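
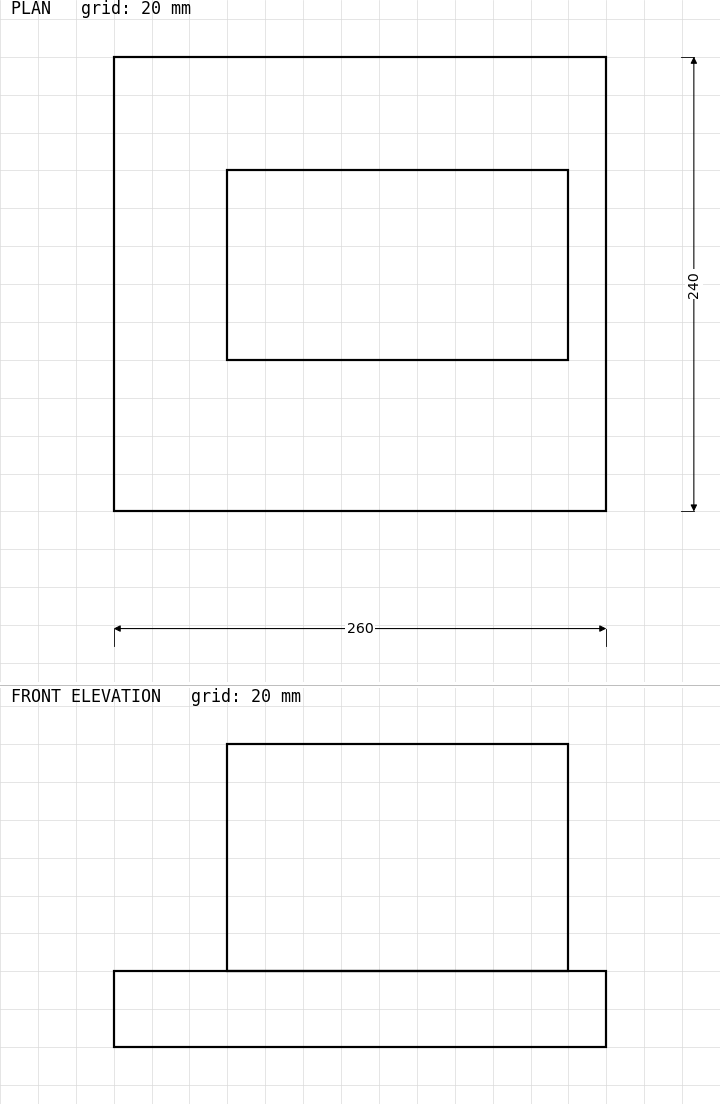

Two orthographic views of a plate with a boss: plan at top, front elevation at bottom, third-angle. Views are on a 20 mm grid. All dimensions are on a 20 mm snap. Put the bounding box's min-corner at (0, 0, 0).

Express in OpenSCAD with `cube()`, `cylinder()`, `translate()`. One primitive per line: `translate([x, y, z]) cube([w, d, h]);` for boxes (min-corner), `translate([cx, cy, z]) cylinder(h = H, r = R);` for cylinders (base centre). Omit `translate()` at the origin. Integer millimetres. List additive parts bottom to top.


cube([260, 240, 40]);
translate([60, 80, 40]) cube([180, 100, 120]);


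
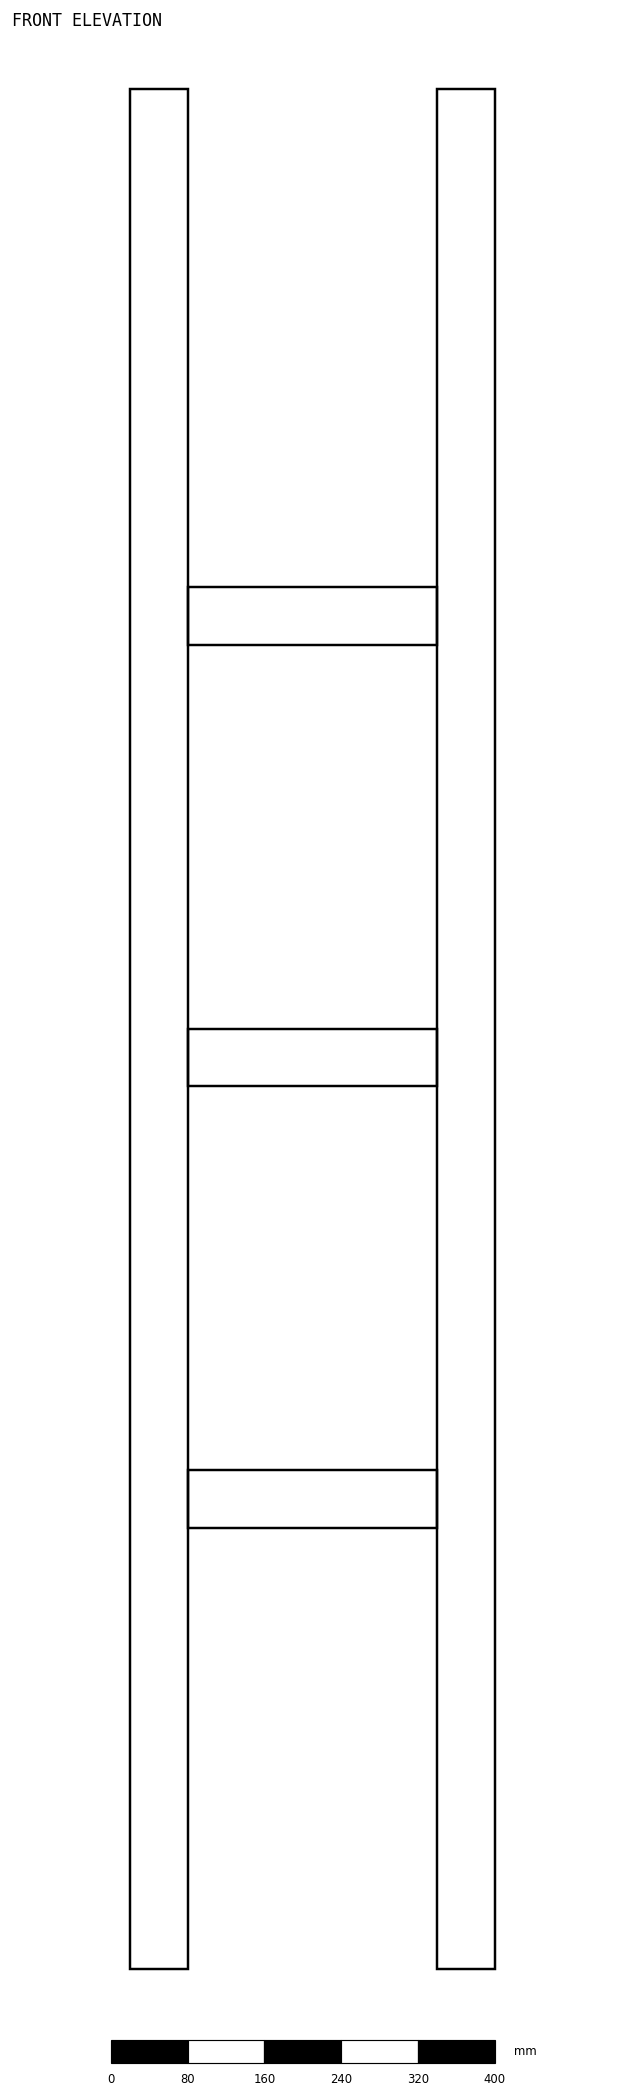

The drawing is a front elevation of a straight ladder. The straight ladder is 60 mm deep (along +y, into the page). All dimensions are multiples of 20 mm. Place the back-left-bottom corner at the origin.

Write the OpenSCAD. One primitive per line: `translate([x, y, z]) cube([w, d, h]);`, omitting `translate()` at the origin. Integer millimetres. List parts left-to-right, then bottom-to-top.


cube([60, 60, 1960]);
translate([60, 0, 460]) cube([260, 60, 60]);
translate([60, 0, 920]) cube([260, 60, 60]);
translate([60, 0, 1380]) cube([260, 60, 60]);
translate([320, 0, 0]) cube([60, 60, 1960]);


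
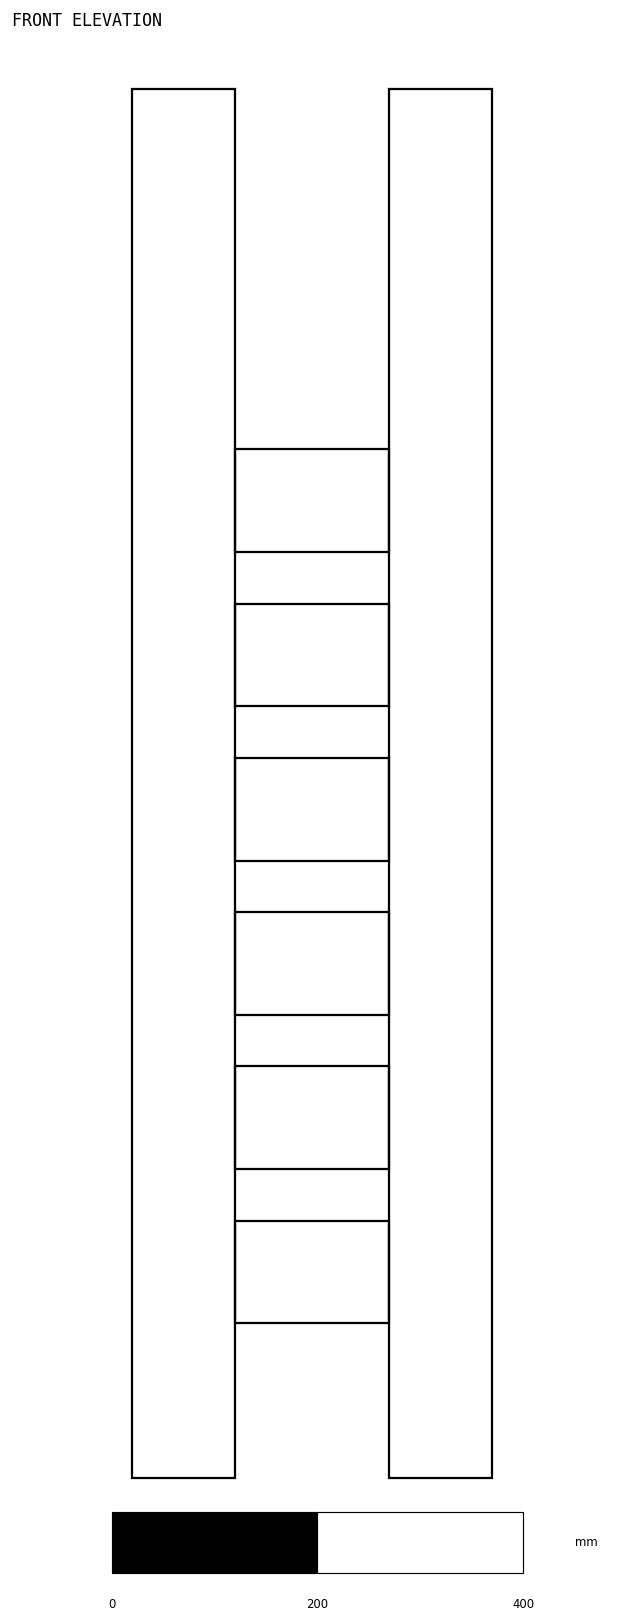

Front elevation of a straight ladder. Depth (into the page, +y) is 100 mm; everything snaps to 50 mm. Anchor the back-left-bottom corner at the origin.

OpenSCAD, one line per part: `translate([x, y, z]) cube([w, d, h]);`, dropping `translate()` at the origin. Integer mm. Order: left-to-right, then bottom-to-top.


cube([100, 100, 1350]);
translate([100, 0, 150]) cube([150, 100, 100]);
translate([100, 0, 300]) cube([150, 100, 100]);
translate([100, 0, 450]) cube([150, 100, 100]);
translate([100, 0, 600]) cube([150, 100, 100]);
translate([100, 0, 750]) cube([150, 100, 100]);
translate([100, 0, 900]) cube([150, 100, 100]);
translate([250, 0, 0]) cube([100, 100, 1350]);


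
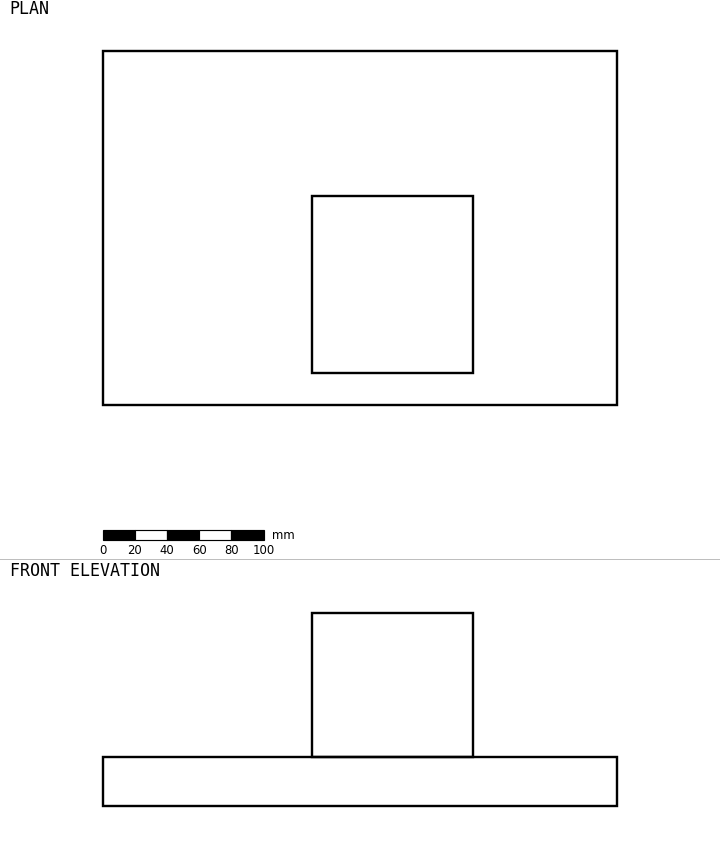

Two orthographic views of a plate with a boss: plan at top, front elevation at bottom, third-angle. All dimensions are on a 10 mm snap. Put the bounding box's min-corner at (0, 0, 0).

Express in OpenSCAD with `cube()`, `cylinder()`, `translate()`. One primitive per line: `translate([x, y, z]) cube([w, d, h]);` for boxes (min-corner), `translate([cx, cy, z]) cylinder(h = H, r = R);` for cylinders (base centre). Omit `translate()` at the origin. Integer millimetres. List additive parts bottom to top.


cube([320, 220, 30]);
translate([130, 20, 30]) cube([100, 110, 90]);


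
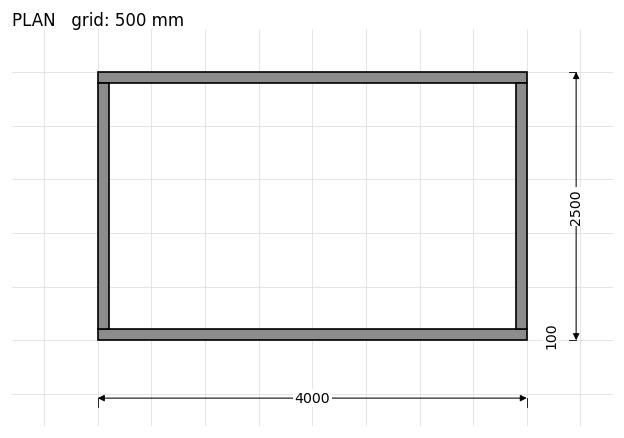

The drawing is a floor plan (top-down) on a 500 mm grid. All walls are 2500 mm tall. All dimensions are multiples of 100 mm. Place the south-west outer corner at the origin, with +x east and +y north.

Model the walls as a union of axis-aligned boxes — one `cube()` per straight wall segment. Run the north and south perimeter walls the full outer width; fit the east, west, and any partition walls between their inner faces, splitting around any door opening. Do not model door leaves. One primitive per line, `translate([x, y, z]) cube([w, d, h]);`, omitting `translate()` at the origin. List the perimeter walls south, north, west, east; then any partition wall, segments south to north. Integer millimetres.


cube([4000, 100, 2500]);
translate([0, 2400, 0]) cube([4000, 100, 2500]);
translate([0, 100, 0]) cube([100, 2300, 2500]);
translate([3900, 100, 0]) cube([100, 2300, 2500]);


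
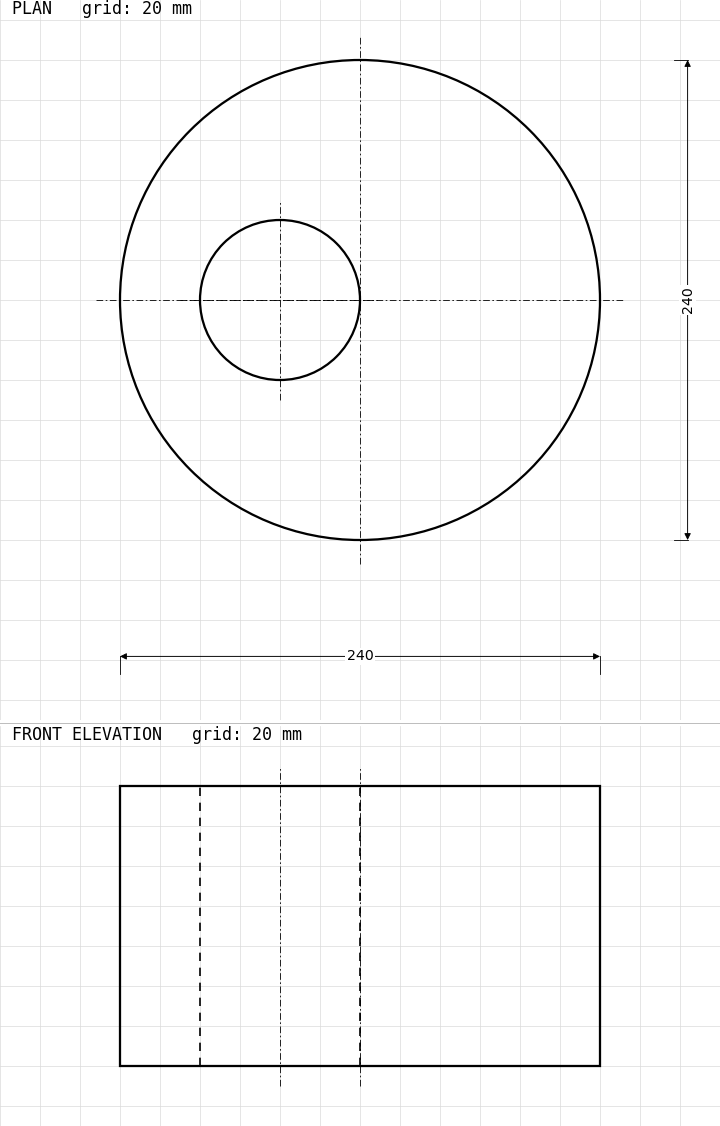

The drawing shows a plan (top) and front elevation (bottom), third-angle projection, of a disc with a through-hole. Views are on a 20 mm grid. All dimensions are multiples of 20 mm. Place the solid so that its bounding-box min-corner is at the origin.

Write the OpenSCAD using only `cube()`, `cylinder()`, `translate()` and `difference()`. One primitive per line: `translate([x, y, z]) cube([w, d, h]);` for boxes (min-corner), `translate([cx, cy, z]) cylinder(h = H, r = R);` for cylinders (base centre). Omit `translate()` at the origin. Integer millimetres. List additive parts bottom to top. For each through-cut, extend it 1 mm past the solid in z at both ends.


difference() {
  translate([120, 120, 0]) cylinder(h = 140, r = 120);
  translate([80, 120, -1]) cylinder(h = 142, r = 40);
}


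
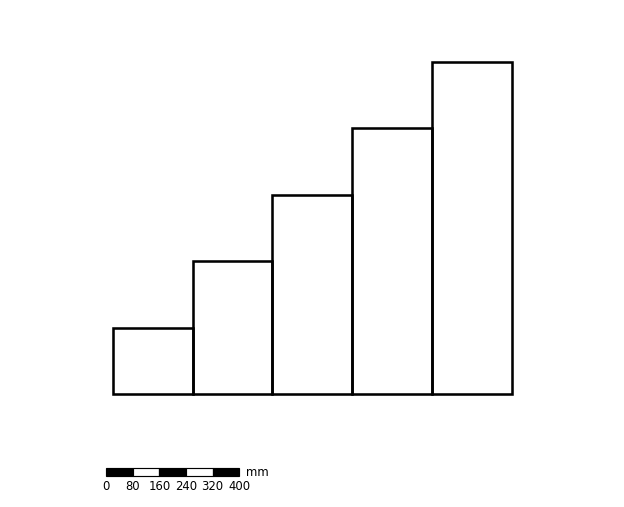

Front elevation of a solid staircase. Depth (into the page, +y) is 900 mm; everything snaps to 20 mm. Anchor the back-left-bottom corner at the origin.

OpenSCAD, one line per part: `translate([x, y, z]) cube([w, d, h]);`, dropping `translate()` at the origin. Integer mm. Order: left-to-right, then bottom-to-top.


cube([240, 900, 200]);
translate([240, 0, 0]) cube([240, 900, 400]);
translate([480, 0, 0]) cube([240, 900, 600]);
translate([720, 0, 0]) cube([240, 900, 800]);
translate([960, 0, 0]) cube([240, 900, 1000]);


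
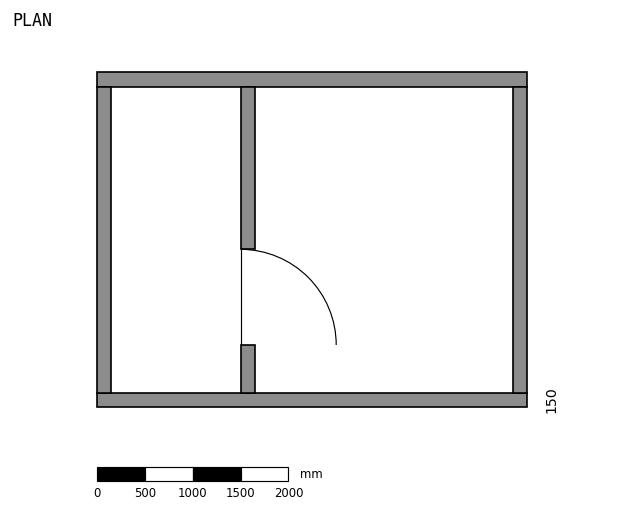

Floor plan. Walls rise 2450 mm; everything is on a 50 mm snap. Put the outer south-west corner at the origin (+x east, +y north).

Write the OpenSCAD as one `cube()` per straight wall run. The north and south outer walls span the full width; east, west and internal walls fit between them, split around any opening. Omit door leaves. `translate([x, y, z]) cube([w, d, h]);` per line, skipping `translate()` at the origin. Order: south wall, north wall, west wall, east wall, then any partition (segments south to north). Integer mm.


cube([4500, 150, 2450]);
translate([0, 3350, 0]) cube([4500, 150, 2450]);
translate([0, 150, 0]) cube([150, 3200, 2450]);
translate([4350, 150, 0]) cube([150, 3200, 2450]);
translate([1500, 150, 0]) cube([150, 500, 2450]);
translate([1500, 1650, 0]) cube([150, 1700, 2450]);


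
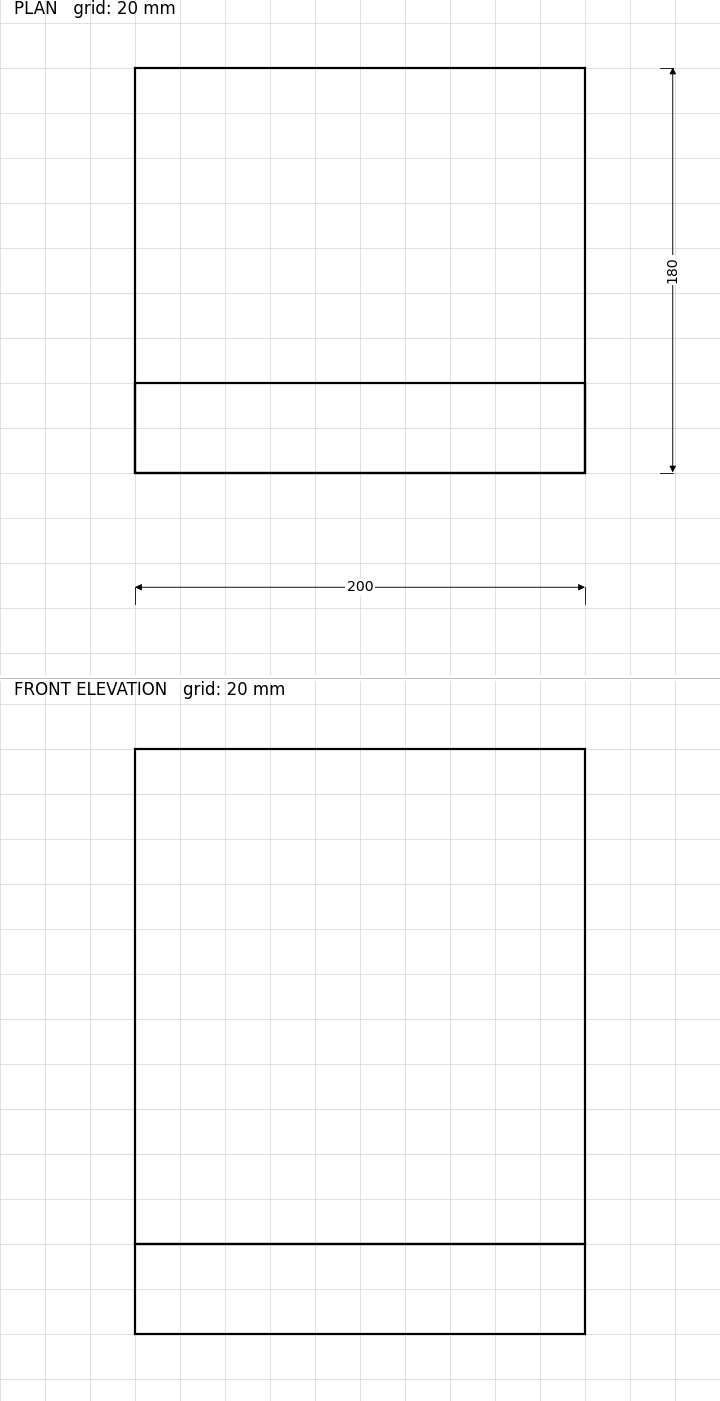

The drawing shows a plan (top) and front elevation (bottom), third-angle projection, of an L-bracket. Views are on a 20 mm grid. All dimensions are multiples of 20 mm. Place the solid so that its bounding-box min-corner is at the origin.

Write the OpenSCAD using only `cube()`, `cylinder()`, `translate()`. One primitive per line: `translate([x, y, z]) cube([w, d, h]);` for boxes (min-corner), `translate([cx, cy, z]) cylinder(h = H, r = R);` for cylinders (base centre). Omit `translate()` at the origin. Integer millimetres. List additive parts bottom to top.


cube([200, 180, 40]);
translate([0, 0, 40]) cube([200, 40, 220]);


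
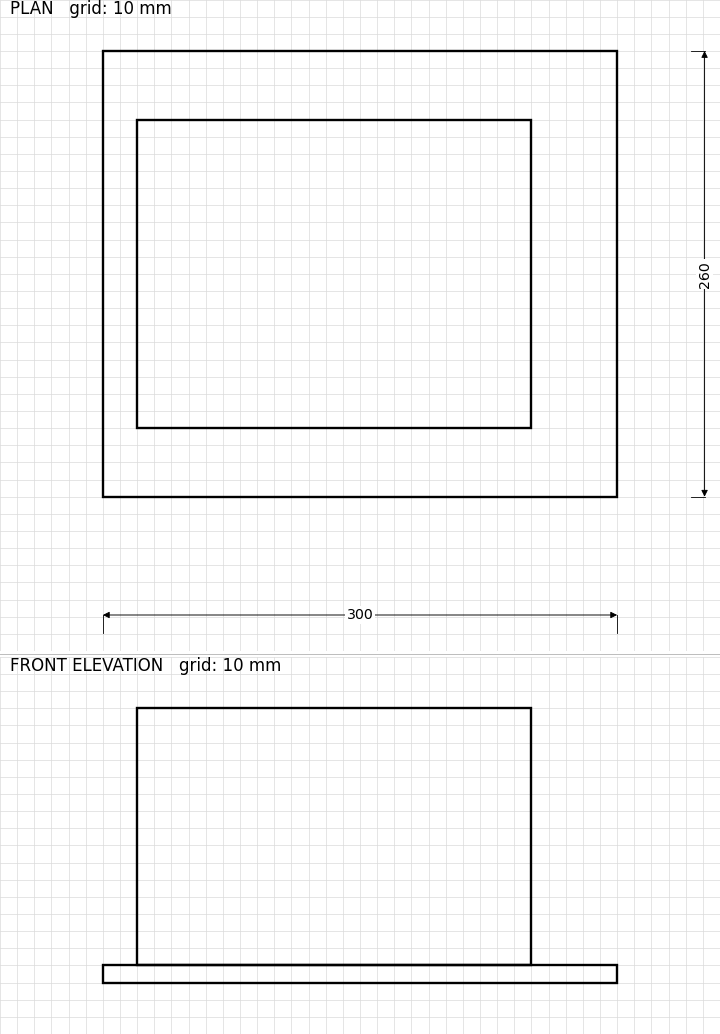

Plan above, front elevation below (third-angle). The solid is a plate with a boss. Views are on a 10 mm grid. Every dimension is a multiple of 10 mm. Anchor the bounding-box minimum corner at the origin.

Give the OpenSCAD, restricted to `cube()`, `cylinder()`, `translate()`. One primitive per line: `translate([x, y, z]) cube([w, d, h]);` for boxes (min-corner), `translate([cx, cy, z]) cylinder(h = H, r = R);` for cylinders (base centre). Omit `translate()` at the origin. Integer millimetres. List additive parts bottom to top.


cube([300, 260, 10]);
translate([20, 40, 10]) cube([230, 180, 150]);


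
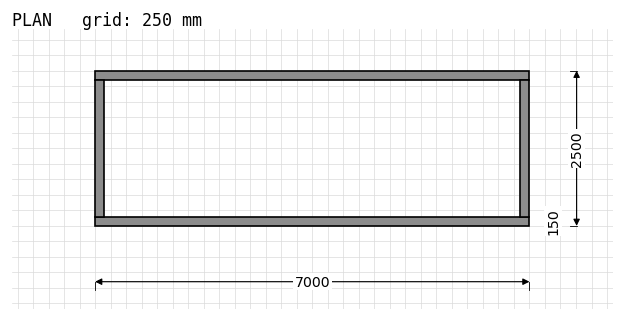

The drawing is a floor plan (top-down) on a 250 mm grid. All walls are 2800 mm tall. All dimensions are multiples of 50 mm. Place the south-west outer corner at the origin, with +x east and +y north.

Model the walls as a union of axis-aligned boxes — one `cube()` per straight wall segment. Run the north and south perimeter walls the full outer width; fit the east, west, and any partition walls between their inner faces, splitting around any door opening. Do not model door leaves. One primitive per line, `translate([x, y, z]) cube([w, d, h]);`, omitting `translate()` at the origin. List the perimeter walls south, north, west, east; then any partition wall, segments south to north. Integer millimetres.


cube([7000, 150, 2800]);
translate([0, 2350, 0]) cube([7000, 150, 2800]);
translate([0, 150, 0]) cube([150, 2200, 2800]);
translate([6850, 150, 0]) cube([150, 2200, 2800]);


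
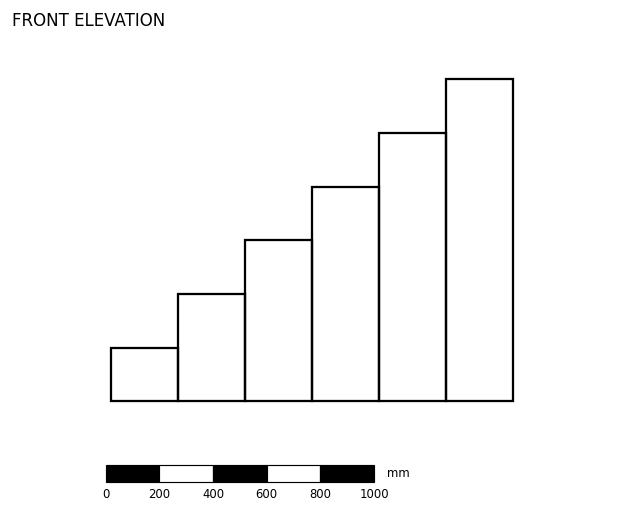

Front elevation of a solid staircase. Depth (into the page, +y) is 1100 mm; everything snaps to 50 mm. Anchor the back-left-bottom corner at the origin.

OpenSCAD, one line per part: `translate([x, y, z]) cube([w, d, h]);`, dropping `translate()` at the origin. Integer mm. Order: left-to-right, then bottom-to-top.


cube([250, 1100, 200]);
translate([250, 0, 0]) cube([250, 1100, 400]);
translate([500, 0, 0]) cube([250, 1100, 600]);
translate([750, 0, 0]) cube([250, 1100, 800]);
translate([1000, 0, 0]) cube([250, 1100, 1000]);
translate([1250, 0, 0]) cube([250, 1100, 1200]);


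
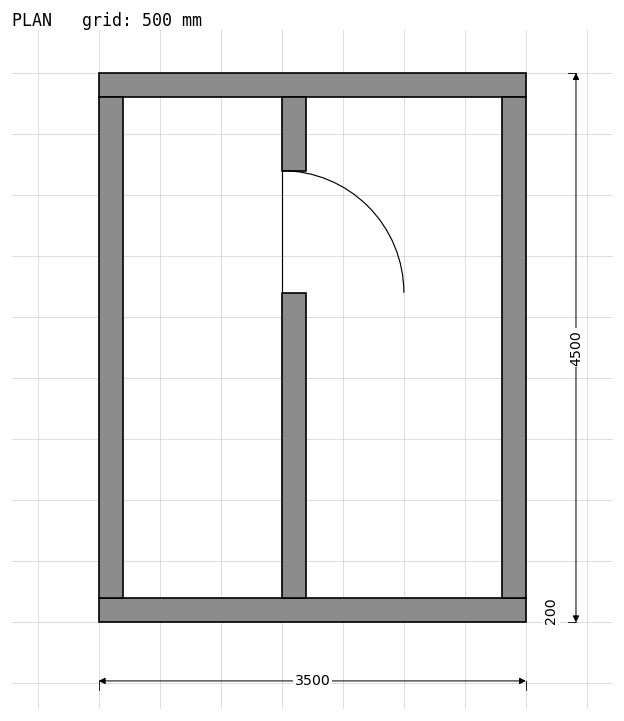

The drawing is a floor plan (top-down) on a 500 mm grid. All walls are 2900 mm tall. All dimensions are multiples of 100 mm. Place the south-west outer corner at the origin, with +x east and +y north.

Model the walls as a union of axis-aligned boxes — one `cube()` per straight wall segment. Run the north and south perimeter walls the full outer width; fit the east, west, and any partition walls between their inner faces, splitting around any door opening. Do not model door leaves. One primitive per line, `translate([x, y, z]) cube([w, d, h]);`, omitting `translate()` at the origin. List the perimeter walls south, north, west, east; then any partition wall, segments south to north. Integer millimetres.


cube([3500, 200, 2900]);
translate([0, 4300, 0]) cube([3500, 200, 2900]);
translate([0, 200, 0]) cube([200, 4100, 2900]);
translate([3300, 200, 0]) cube([200, 4100, 2900]);
translate([1500, 200, 0]) cube([200, 2500, 2900]);
translate([1500, 3700, 0]) cube([200, 600, 2900]);


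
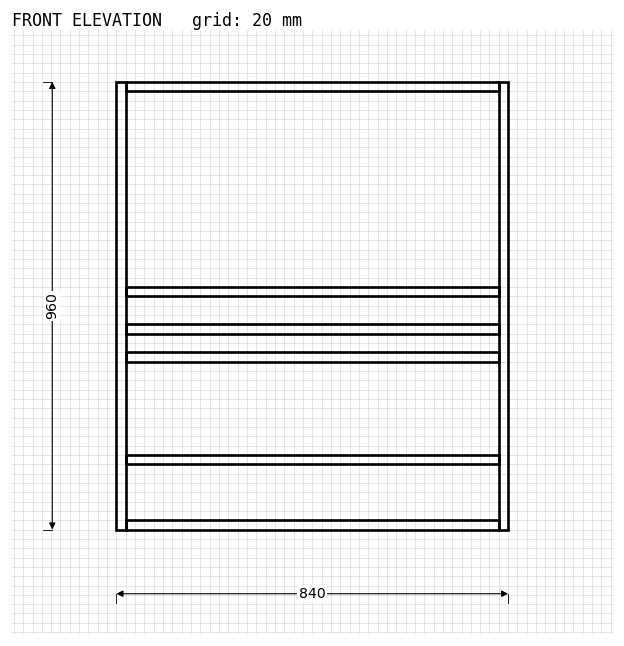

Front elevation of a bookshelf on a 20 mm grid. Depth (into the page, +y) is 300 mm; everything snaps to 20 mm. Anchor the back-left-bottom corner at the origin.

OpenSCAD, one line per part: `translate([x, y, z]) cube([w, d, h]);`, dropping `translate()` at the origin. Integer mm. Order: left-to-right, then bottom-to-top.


cube([20, 300, 960]);
translate([20, 0, 0]) cube([800, 300, 20]);
translate([20, 0, 140]) cube([800, 300, 20]);
translate([20, 0, 360]) cube([800, 300, 20]);
translate([20, 0, 420]) cube([800, 300, 20]);
translate([20, 0, 500]) cube([800, 300, 20]);
translate([20, 0, 940]) cube([800, 300, 20]);
translate([820, 0, 0]) cube([20, 300, 960]);


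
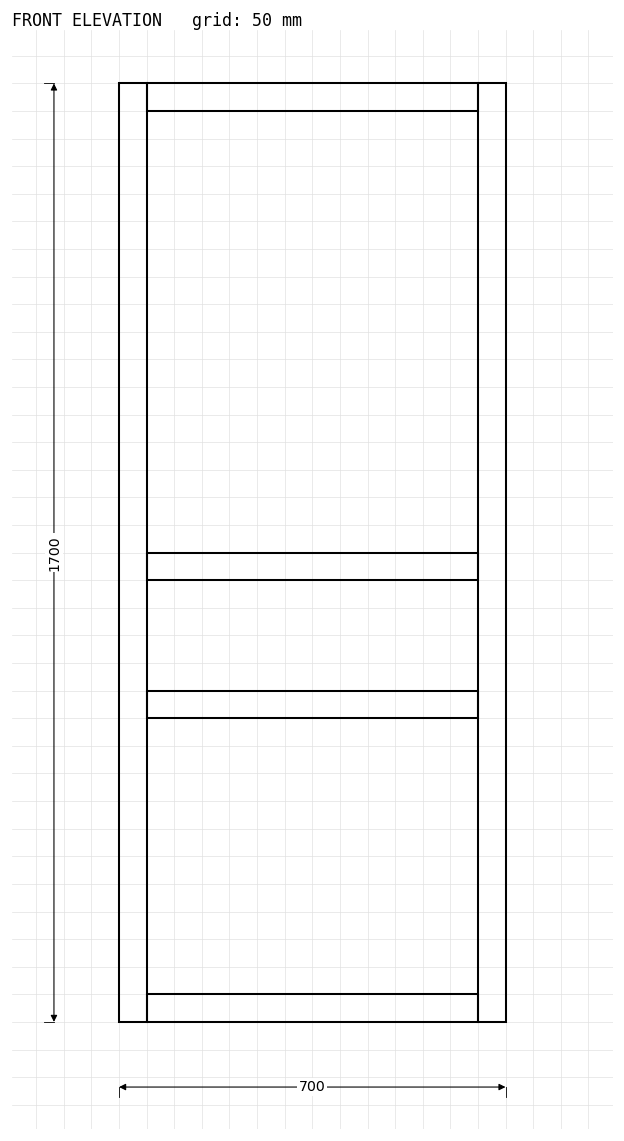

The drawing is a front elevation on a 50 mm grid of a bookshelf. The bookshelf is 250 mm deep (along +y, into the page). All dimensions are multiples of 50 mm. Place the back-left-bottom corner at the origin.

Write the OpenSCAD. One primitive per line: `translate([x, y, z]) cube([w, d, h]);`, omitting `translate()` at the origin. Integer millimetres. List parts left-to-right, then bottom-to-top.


cube([50, 250, 1700]);
translate([50, 0, 0]) cube([600, 250, 50]);
translate([50, 0, 550]) cube([600, 250, 50]);
translate([50, 0, 800]) cube([600, 250, 50]);
translate([50, 0, 1650]) cube([600, 250, 50]);
translate([650, 0, 0]) cube([50, 250, 1700]);


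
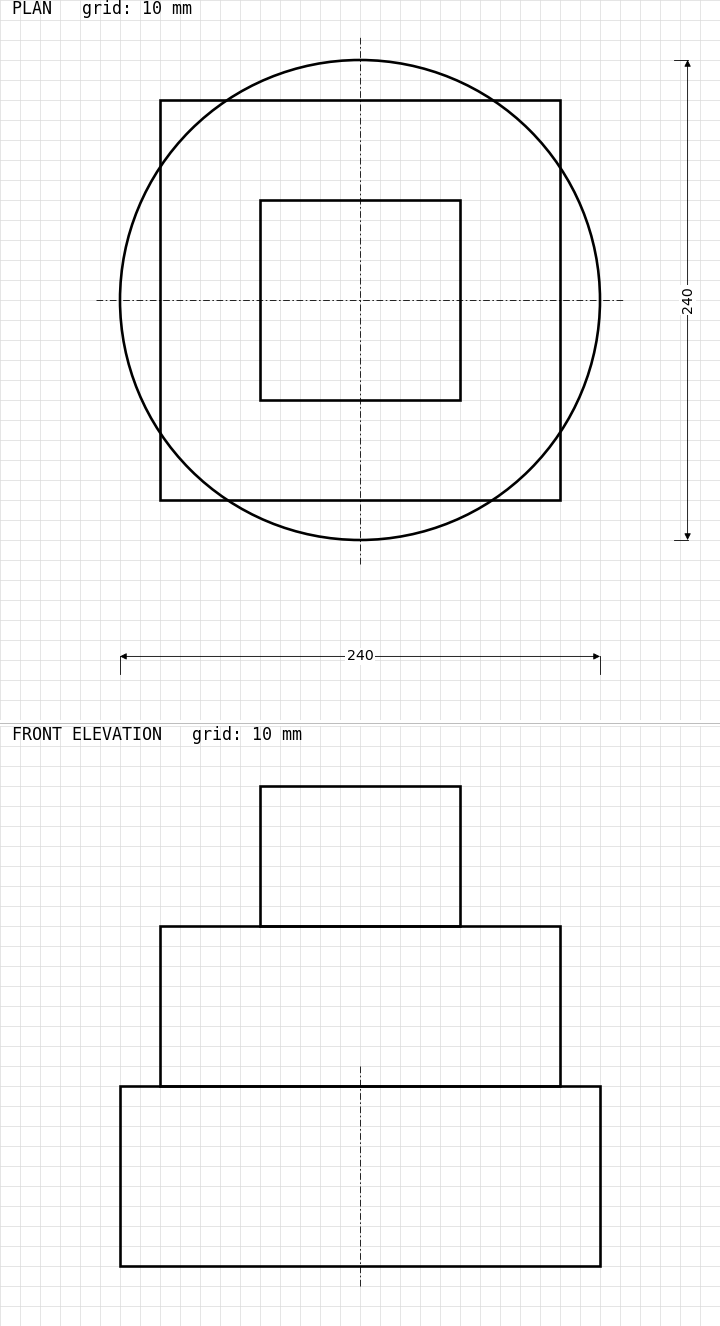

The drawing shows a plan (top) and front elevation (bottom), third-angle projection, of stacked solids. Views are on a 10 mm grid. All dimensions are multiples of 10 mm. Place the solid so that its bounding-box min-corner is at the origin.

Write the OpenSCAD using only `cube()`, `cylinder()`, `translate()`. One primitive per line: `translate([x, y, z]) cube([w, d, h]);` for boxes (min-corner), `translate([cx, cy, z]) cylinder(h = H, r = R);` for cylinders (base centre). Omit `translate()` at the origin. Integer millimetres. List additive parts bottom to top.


translate([120, 120, 0]) cylinder(h = 90, r = 120);
translate([20, 20, 90]) cube([200, 200, 80]);
translate([70, 70, 170]) cube([100, 100, 70]);


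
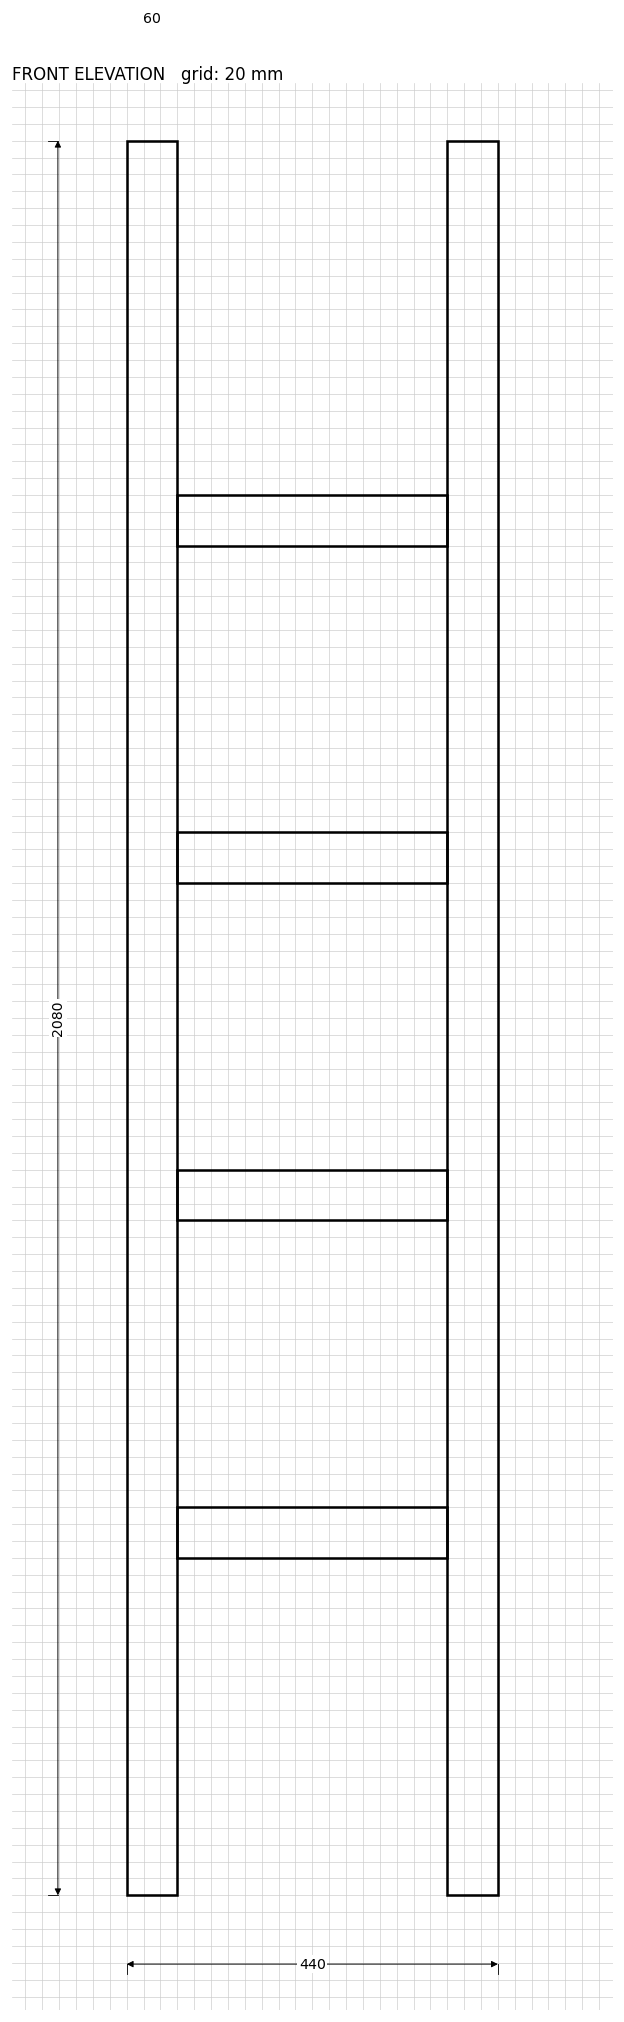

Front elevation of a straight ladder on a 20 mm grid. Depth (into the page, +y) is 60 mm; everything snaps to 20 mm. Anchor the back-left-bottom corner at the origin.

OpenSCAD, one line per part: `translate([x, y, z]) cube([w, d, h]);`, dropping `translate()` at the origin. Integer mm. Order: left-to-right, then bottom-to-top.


cube([60, 60, 2080]);
translate([60, 0, 400]) cube([320, 60, 60]);
translate([60, 0, 800]) cube([320, 60, 60]);
translate([60, 0, 1200]) cube([320, 60, 60]);
translate([60, 0, 1600]) cube([320, 60, 60]);
translate([380, 0, 0]) cube([60, 60, 2080]);


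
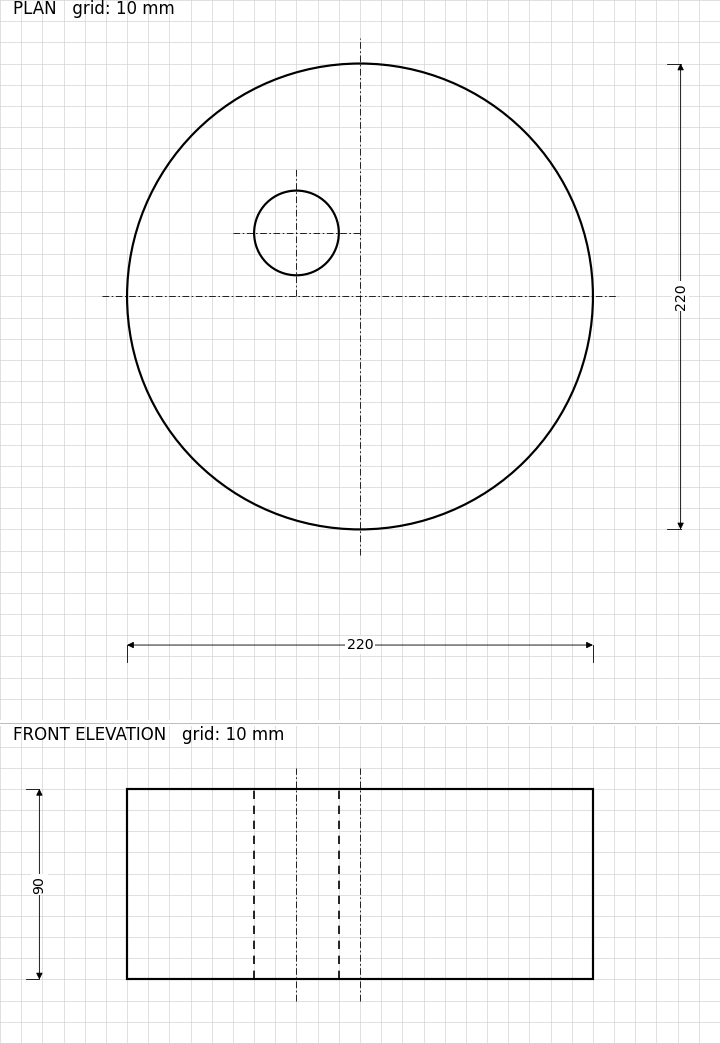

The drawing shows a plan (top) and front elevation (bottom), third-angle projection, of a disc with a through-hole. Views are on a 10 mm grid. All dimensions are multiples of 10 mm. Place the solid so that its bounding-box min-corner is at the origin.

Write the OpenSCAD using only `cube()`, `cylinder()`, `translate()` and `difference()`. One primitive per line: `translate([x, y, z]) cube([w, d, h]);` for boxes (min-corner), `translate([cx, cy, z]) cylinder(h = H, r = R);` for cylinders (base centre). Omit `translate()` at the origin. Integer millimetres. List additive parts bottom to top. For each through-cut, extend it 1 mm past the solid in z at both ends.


difference() {
  translate([110, 110, 0]) cylinder(h = 90, r = 110);
  translate([80, 140, -1]) cylinder(h = 92, r = 20);
}


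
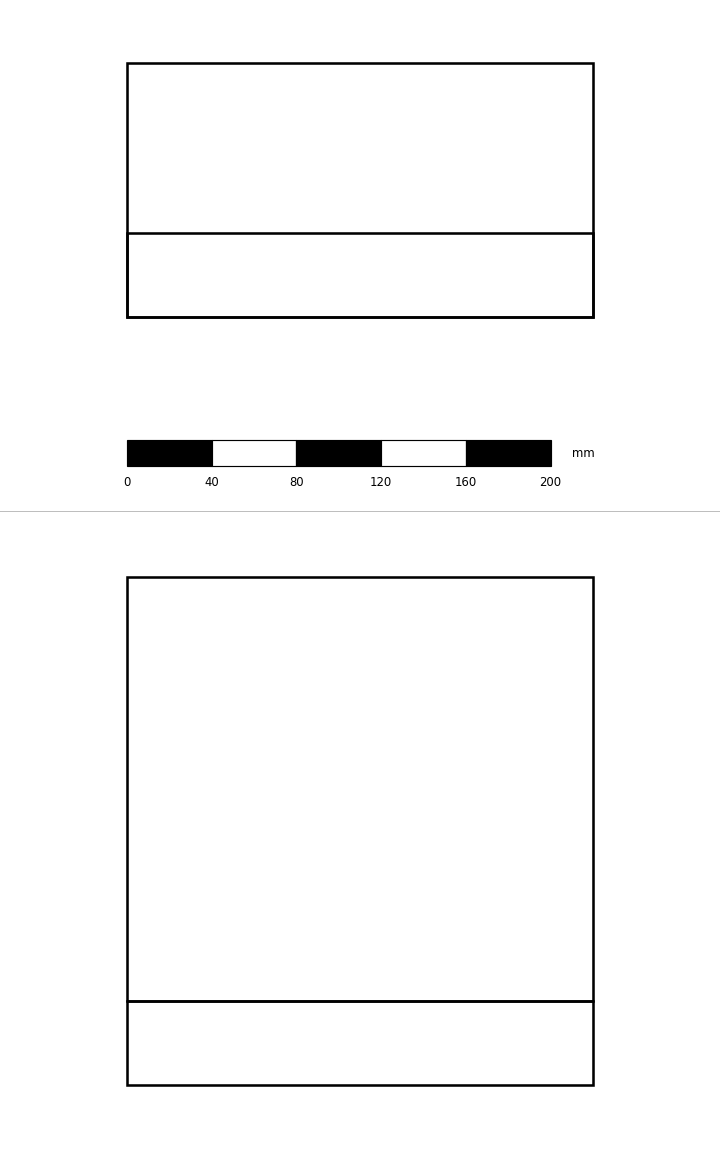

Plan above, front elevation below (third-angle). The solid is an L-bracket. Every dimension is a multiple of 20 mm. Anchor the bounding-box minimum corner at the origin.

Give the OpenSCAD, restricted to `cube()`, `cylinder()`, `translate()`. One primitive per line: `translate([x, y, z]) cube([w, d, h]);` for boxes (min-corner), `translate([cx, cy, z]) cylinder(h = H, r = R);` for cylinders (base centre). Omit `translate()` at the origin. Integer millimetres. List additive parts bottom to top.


cube([220, 120, 40]);
translate([0, 0, 40]) cube([220, 40, 200]);


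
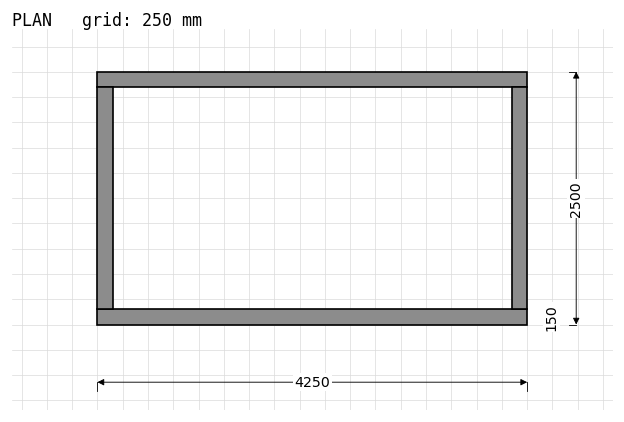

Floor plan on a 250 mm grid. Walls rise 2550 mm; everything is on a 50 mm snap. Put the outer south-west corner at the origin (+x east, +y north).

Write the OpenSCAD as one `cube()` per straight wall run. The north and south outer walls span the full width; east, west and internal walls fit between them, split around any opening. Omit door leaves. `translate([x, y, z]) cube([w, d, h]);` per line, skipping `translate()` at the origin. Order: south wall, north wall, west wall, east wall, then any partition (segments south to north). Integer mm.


cube([4250, 150, 2550]);
translate([0, 2350, 0]) cube([4250, 150, 2550]);
translate([0, 150, 0]) cube([150, 2200, 2550]);
translate([4100, 150, 0]) cube([150, 2200, 2550]);


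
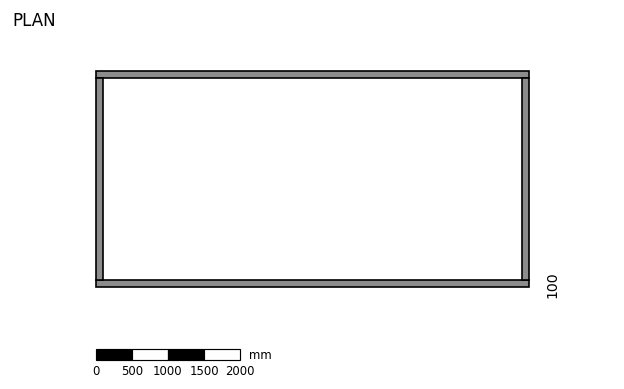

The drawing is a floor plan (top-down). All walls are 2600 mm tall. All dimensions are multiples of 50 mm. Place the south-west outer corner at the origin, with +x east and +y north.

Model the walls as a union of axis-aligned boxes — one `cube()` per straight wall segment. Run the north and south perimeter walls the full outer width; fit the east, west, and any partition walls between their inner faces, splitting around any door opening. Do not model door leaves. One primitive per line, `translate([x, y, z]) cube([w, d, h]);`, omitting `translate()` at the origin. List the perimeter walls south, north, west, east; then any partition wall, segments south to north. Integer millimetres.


cube([6000, 100, 2600]);
translate([0, 2900, 0]) cube([6000, 100, 2600]);
translate([0, 100, 0]) cube([100, 2800, 2600]);
translate([5900, 100, 0]) cube([100, 2800, 2600]);


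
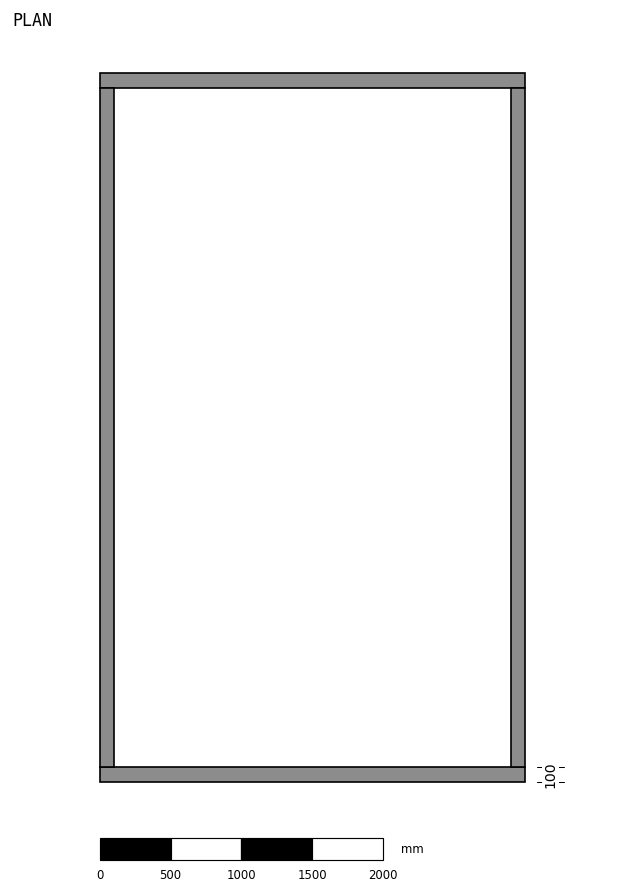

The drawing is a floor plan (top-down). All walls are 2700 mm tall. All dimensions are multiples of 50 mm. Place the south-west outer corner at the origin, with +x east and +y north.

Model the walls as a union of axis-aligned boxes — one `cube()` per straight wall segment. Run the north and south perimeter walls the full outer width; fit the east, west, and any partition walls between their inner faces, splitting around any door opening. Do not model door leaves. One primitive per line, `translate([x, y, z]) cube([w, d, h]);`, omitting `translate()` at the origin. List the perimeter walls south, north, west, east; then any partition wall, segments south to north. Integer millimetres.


cube([3000, 100, 2700]);
translate([0, 4900, 0]) cube([3000, 100, 2700]);
translate([0, 100, 0]) cube([100, 4800, 2700]);
translate([2900, 100, 0]) cube([100, 4800, 2700]);


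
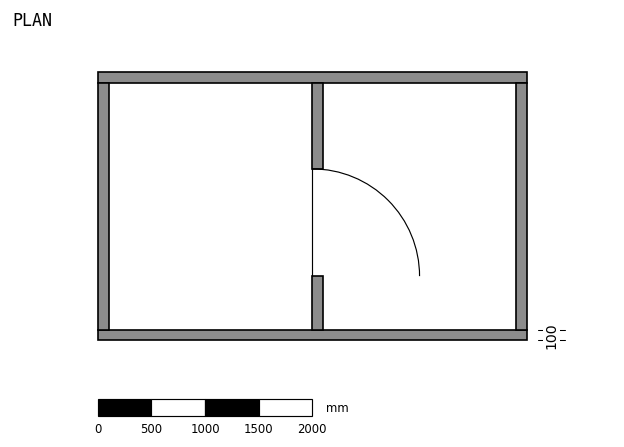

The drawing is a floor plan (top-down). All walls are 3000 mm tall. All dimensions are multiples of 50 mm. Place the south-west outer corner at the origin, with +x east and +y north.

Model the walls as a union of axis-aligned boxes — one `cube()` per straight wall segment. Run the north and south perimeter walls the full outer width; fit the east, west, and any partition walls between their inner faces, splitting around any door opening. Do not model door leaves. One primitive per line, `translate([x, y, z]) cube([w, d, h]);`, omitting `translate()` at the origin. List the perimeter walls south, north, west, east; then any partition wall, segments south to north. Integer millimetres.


cube([4000, 100, 3000]);
translate([0, 2400, 0]) cube([4000, 100, 3000]);
translate([0, 100, 0]) cube([100, 2300, 3000]);
translate([3900, 100, 0]) cube([100, 2300, 3000]);
translate([2000, 100, 0]) cube([100, 500, 3000]);
translate([2000, 1600, 0]) cube([100, 800, 3000]);


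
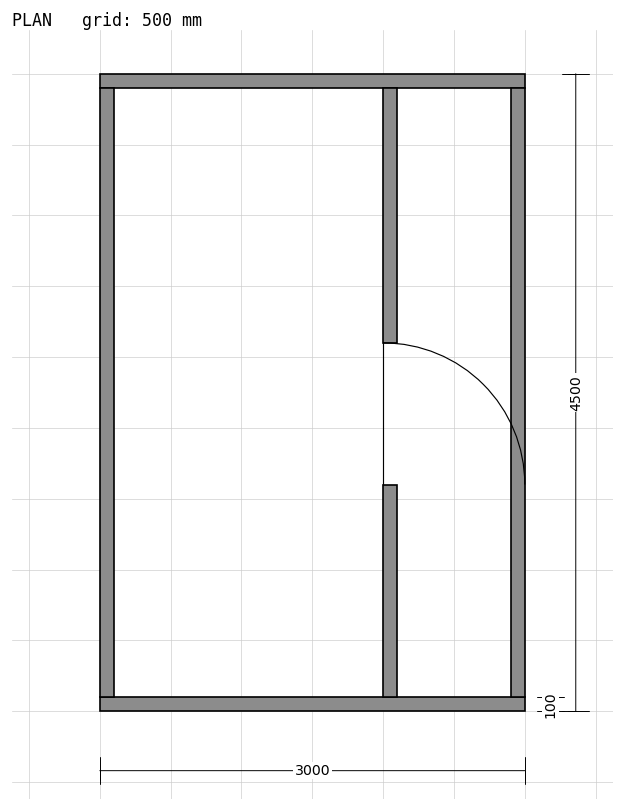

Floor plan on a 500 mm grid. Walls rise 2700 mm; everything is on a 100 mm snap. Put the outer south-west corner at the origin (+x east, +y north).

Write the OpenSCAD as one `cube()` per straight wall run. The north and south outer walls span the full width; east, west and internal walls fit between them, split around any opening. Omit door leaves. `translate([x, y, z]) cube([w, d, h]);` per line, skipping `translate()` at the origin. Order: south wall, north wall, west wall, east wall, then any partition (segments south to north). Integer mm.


cube([3000, 100, 2700]);
translate([0, 4400, 0]) cube([3000, 100, 2700]);
translate([0, 100, 0]) cube([100, 4300, 2700]);
translate([2900, 100, 0]) cube([100, 4300, 2700]);
translate([2000, 100, 0]) cube([100, 1500, 2700]);
translate([2000, 2600, 0]) cube([100, 1800, 2700]);


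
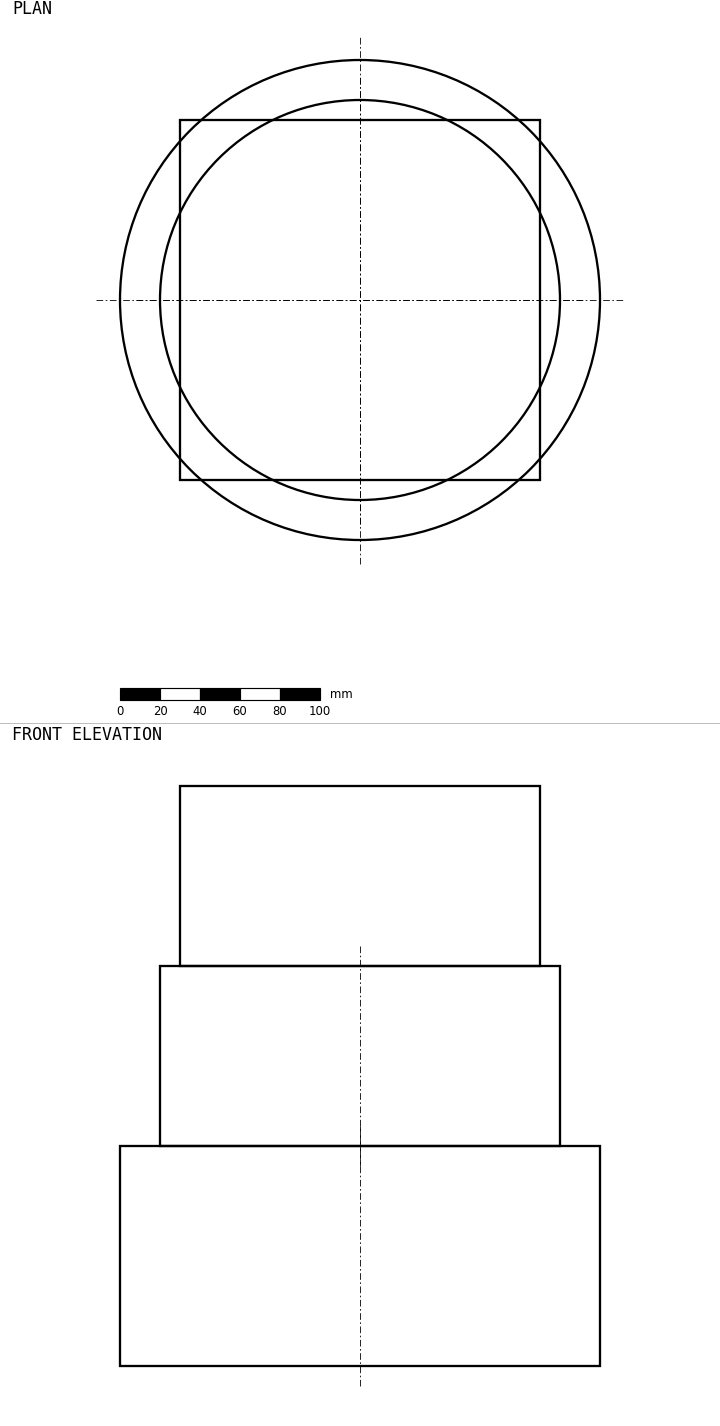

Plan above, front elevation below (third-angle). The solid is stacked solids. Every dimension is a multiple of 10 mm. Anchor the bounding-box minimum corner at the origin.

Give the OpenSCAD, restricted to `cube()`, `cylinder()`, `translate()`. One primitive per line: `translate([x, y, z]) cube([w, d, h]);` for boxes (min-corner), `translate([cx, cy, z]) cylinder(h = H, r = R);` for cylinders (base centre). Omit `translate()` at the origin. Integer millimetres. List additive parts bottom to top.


translate([120, 120, 0]) cylinder(h = 110, r = 120);
translate([120, 120, 110]) cylinder(h = 90, r = 100);
translate([30, 30, 200]) cube([180, 180, 90]);


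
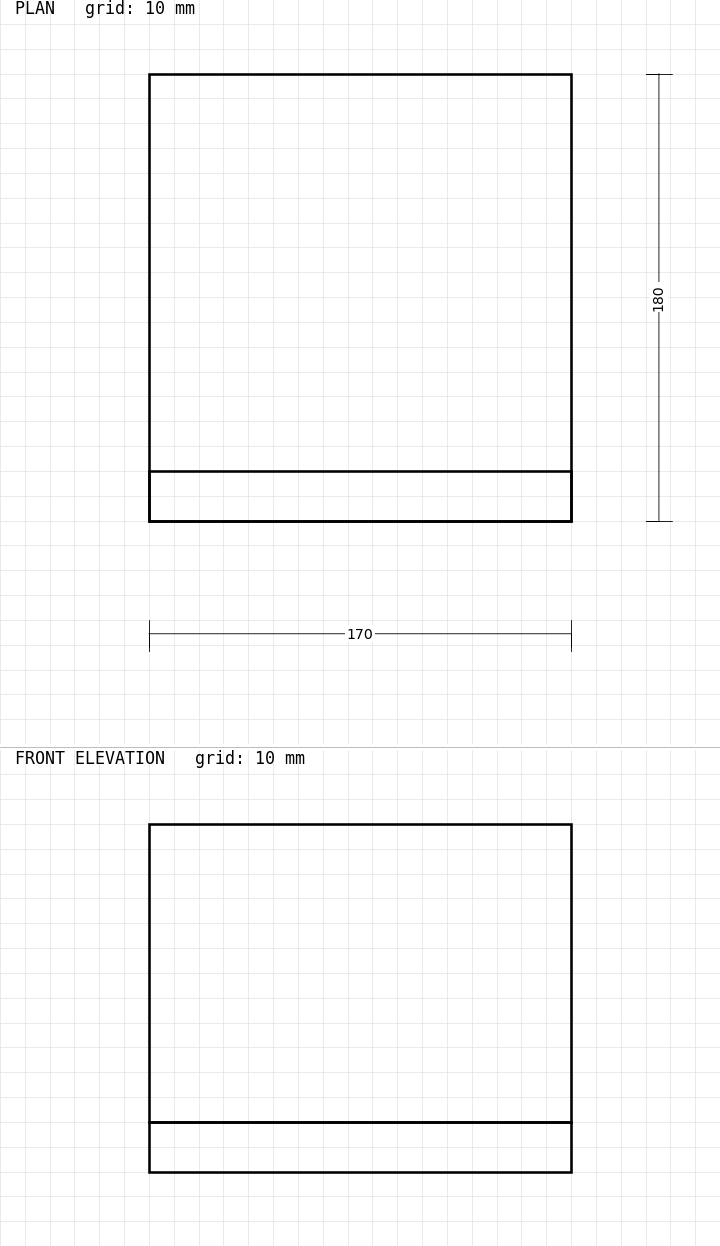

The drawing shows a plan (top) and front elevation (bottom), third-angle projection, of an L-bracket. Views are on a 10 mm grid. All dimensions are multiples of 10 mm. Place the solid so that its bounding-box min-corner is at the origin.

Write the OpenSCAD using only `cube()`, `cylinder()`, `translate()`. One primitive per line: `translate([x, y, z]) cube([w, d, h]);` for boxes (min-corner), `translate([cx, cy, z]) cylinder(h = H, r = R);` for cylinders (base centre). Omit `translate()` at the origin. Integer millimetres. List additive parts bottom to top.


cube([170, 180, 20]);
translate([0, 0, 20]) cube([170, 20, 120]);


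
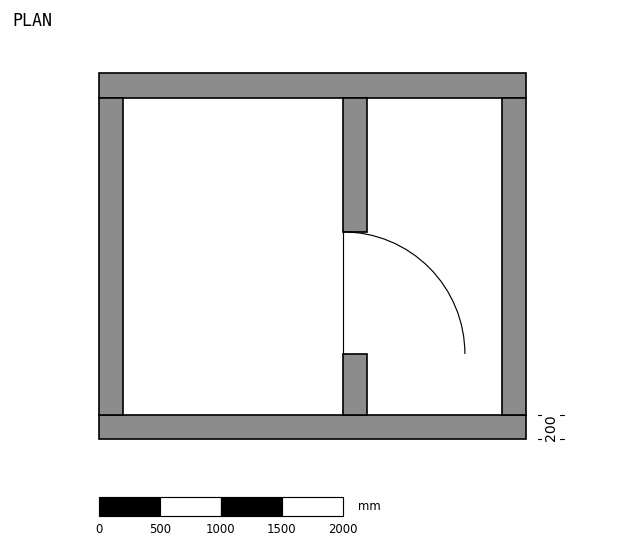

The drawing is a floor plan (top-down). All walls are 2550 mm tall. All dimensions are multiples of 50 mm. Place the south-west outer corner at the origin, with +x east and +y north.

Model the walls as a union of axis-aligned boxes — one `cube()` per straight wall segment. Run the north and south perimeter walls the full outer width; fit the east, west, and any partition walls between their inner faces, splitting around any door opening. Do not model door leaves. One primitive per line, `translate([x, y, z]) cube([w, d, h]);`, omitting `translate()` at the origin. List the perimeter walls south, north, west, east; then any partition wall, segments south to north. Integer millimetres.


cube([3500, 200, 2550]);
translate([0, 2800, 0]) cube([3500, 200, 2550]);
translate([0, 200, 0]) cube([200, 2600, 2550]);
translate([3300, 200, 0]) cube([200, 2600, 2550]);
translate([2000, 200, 0]) cube([200, 500, 2550]);
translate([2000, 1700, 0]) cube([200, 1100, 2550]);


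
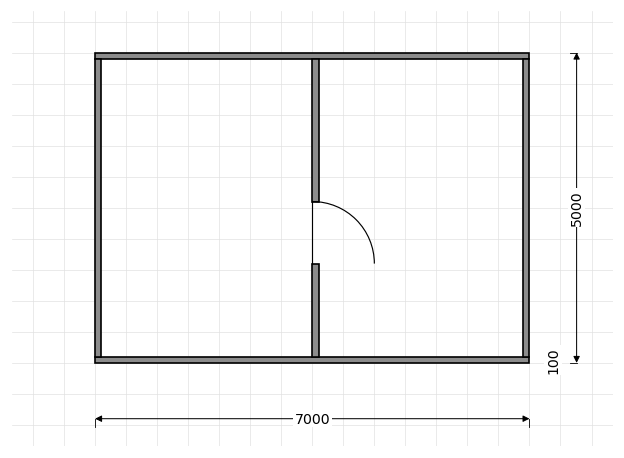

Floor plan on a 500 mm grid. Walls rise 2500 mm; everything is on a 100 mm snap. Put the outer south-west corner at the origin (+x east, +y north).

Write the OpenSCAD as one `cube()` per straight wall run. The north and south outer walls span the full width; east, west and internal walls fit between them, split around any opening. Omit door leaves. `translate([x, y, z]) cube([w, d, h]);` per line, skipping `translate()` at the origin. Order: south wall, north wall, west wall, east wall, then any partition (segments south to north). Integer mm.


cube([7000, 100, 2500]);
translate([0, 4900, 0]) cube([7000, 100, 2500]);
translate([0, 100, 0]) cube([100, 4800, 2500]);
translate([6900, 100, 0]) cube([100, 4800, 2500]);
translate([3500, 100, 0]) cube([100, 1500, 2500]);
translate([3500, 2600, 0]) cube([100, 2300, 2500]);


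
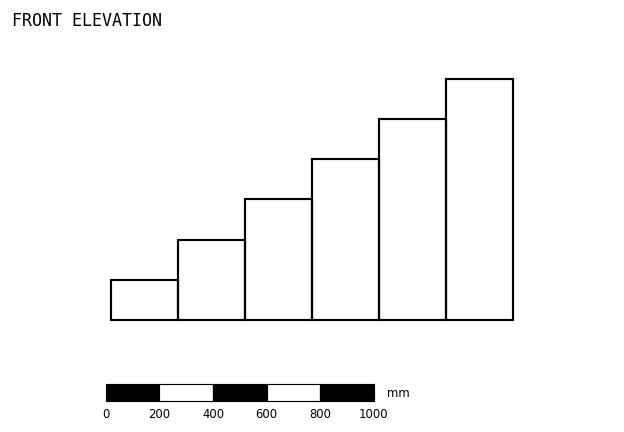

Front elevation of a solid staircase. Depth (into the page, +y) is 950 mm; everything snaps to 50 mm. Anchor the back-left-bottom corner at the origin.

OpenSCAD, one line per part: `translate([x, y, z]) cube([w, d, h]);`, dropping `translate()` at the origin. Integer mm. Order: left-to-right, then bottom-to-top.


cube([250, 950, 150]);
translate([250, 0, 0]) cube([250, 950, 300]);
translate([500, 0, 0]) cube([250, 950, 450]);
translate([750, 0, 0]) cube([250, 950, 600]);
translate([1000, 0, 0]) cube([250, 950, 750]);
translate([1250, 0, 0]) cube([250, 950, 900]);


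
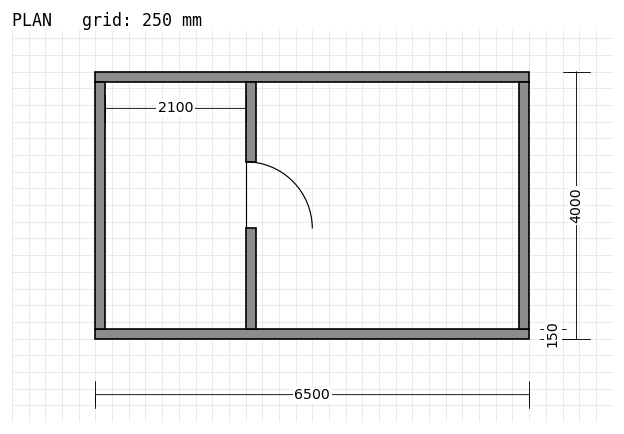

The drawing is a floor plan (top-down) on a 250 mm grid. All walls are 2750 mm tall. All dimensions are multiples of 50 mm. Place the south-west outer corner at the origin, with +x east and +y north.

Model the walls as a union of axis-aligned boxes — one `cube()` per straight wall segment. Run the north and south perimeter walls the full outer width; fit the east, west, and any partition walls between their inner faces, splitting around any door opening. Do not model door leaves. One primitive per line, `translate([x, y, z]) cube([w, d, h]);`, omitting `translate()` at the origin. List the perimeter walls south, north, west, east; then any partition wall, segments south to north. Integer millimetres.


cube([6500, 150, 2750]);
translate([0, 3850, 0]) cube([6500, 150, 2750]);
translate([0, 150, 0]) cube([150, 3700, 2750]);
translate([6350, 150, 0]) cube([150, 3700, 2750]);
translate([2250, 150, 0]) cube([150, 1500, 2750]);
translate([2250, 2650, 0]) cube([150, 1200, 2750]);


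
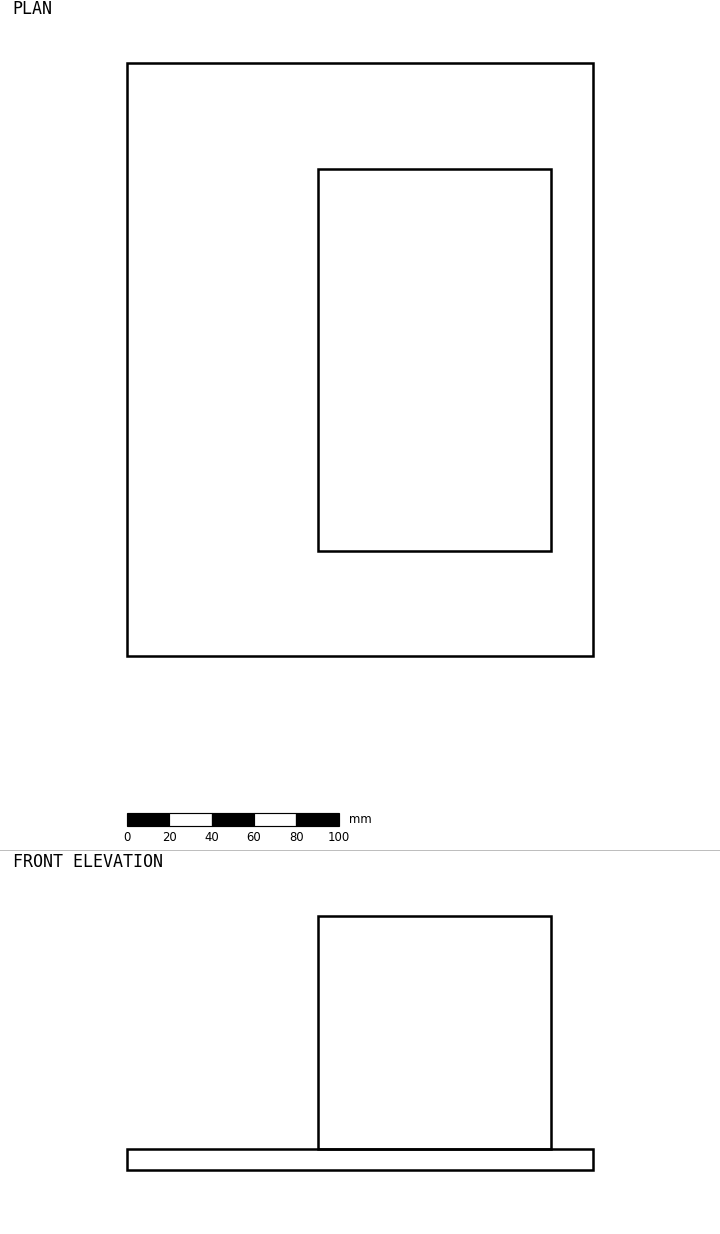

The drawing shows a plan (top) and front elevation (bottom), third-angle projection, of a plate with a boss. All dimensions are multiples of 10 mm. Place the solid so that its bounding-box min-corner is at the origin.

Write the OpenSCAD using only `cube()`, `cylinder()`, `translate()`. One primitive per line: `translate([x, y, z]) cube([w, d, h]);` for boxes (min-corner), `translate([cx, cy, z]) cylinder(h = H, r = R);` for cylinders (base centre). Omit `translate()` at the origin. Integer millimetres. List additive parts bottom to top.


cube([220, 280, 10]);
translate([90, 50, 10]) cube([110, 180, 110]);


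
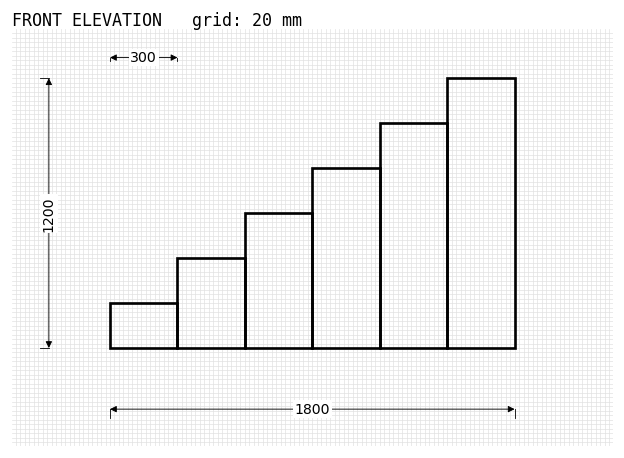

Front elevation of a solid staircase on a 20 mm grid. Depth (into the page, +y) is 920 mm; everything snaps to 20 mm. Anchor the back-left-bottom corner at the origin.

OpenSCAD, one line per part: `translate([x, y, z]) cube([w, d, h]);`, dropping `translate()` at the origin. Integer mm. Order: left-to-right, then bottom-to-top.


cube([300, 920, 200]);
translate([300, 0, 0]) cube([300, 920, 400]);
translate([600, 0, 0]) cube([300, 920, 600]);
translate([900, 0, 0]) cube([300, 920, 800]);
translate([1200, 0, 0]) cube([300, 920, 1000]);
translate([1500, 0, 0]) cube([300, 920, 1200]);


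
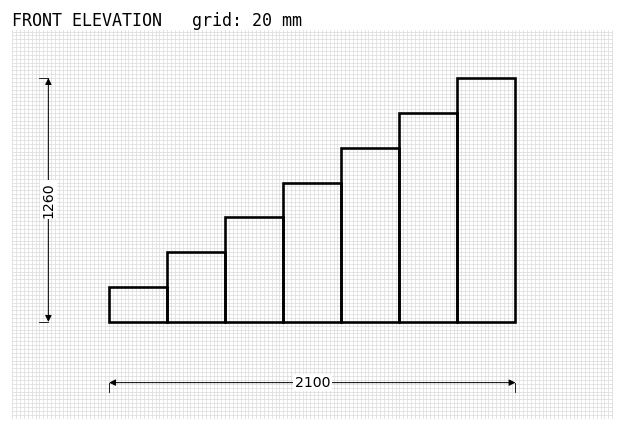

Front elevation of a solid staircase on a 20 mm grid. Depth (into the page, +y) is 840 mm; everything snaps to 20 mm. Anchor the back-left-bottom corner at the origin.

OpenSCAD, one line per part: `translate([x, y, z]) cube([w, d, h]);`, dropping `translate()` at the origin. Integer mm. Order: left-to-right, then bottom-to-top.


cube([300, 840, 180]);
translate([300, 0, 0]) cube([300, 840, 360]);
translate([600, 0, 0]) cube([300, 840, 540]);
translate([900, 0, 0]) cube([300, 840, 720]);
translate([1200, 0, 0]) cube([300, 840, 900]);
translate([1500, 0, 0]) cube([300, 840, 1080]);
translate([1800, 0, 0]) cube([300, 840, 1260]);


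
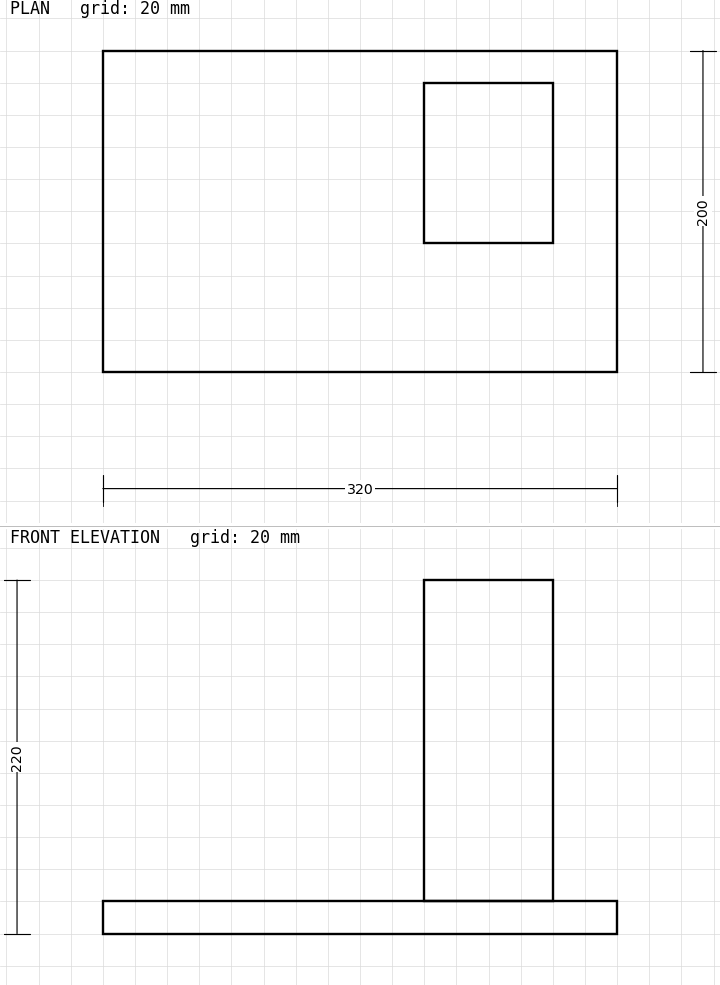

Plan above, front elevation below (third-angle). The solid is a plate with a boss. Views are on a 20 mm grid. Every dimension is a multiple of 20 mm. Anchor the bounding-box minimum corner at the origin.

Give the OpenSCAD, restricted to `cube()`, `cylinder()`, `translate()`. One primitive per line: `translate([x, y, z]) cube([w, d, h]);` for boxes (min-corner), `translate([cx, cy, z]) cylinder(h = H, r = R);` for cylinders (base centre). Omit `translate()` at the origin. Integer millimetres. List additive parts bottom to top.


cube([320, 200, 20]);
translate([200, 80, 20]) cube([80, 100, 200]);


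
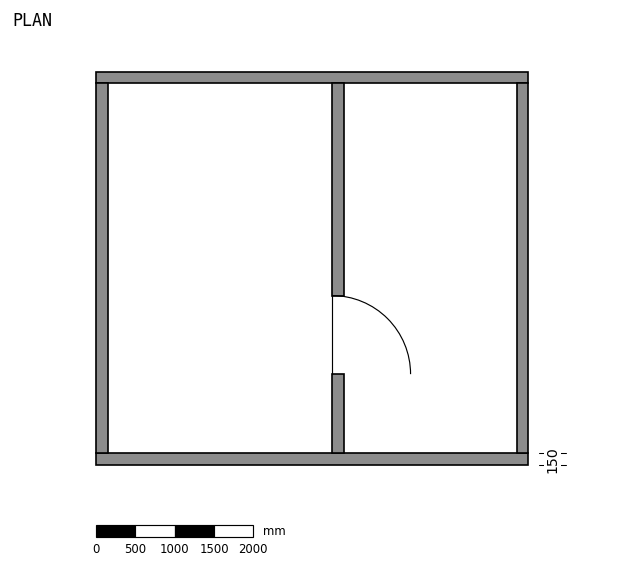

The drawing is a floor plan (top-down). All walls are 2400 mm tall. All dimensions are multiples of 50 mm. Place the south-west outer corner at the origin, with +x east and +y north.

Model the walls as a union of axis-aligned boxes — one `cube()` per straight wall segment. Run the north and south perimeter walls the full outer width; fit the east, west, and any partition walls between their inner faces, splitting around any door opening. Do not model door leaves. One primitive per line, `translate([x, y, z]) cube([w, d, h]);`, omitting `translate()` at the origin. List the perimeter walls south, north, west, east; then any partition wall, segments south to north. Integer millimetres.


cube([5500, 150, 2400]);
translate([0, 4850, 0]) cube([5500, 150, 2400]);
translate([0, 150, 0]) cube([150, 4700, 2400]);
translate([5350, 150, 0]) cube([150, 4700, 2400]);
translate([3000, 150, 0]) cube([150, 1000, 2400]);
translate([3000, 2150, 0]) cube([150, 2700, 2400]);


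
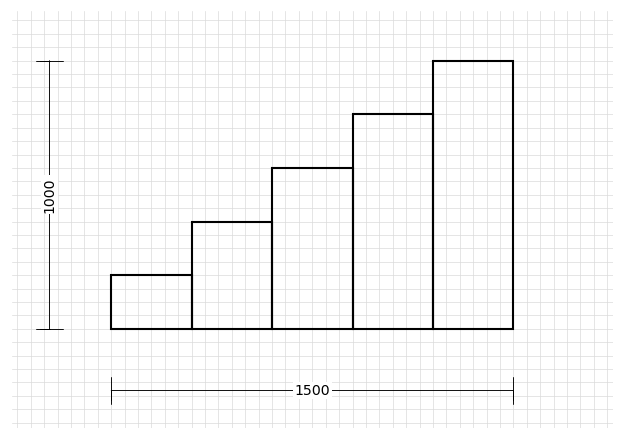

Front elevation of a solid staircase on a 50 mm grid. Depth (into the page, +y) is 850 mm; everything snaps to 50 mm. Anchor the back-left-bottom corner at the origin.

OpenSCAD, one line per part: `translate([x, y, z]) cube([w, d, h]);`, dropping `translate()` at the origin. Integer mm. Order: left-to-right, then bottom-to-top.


cube([300, 850, 200]);
translate([300, 0, 0]) cube([300, 850, 400]);
translate([600, 0, 0]) cube([300, 850, 600]);
translate([900, 0, 0]) cube([300, 850, 800]);
translate([1200, 0, 0]) cube([300, 850, 1000]);


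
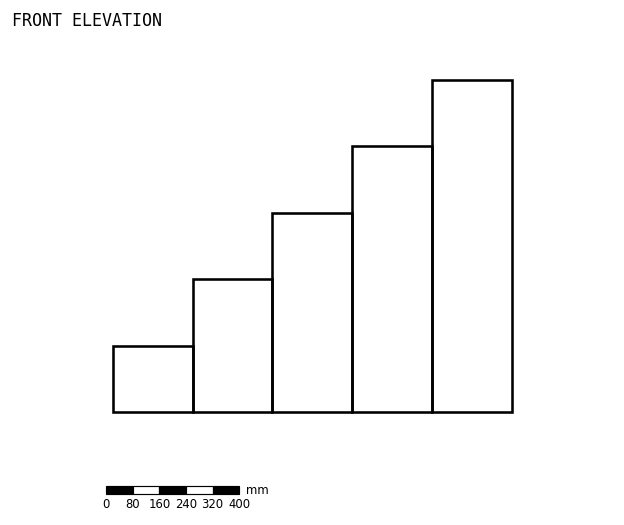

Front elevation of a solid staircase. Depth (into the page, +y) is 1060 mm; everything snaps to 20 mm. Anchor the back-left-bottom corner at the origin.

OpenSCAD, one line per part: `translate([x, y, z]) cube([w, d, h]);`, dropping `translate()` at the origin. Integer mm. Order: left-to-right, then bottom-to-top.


cube([240, 1060, 200]);
translate([240, 0, 0]) cube([240, 1060, 400]);
translate([480, 0, 0]) cube([240, 1060, 600]);
translate([720, 0, 0]) cube([240, 1060, 800]);
translate([960, 0, 0]) cube([240, 1060, 1000]);
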